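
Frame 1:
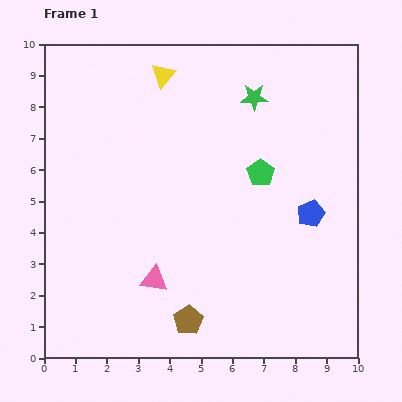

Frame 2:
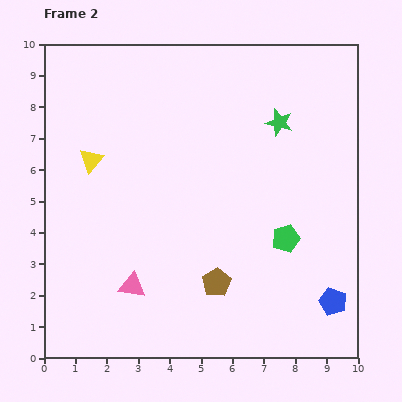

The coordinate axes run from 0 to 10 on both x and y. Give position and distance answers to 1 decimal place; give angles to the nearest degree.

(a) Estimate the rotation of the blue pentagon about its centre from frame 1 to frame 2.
28° counter-clockwise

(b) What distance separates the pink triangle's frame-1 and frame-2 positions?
0.7

The pink triangle moved from (3.5, 2.5) to (2.8, 2.3), a distance of √(0.7² + 0.2²) ≈ 0.7.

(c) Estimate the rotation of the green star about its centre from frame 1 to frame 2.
17° clockwise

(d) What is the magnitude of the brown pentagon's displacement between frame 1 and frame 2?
1.5

The brown pentagon moved from (4.6, 1.2) to (5.5, 2.4), a distance of √(0.9² + 1.2²) ≈ 1.5.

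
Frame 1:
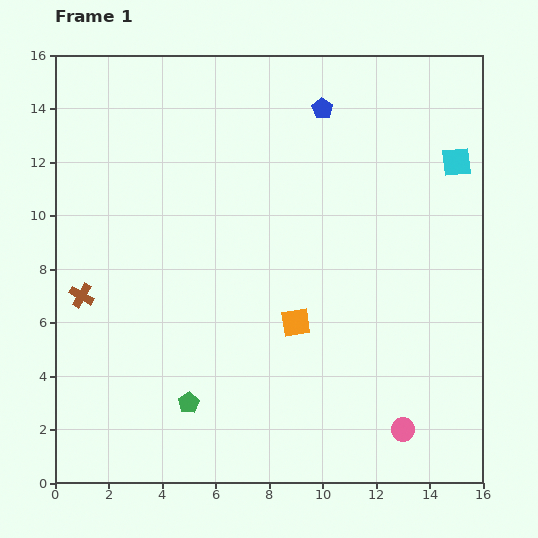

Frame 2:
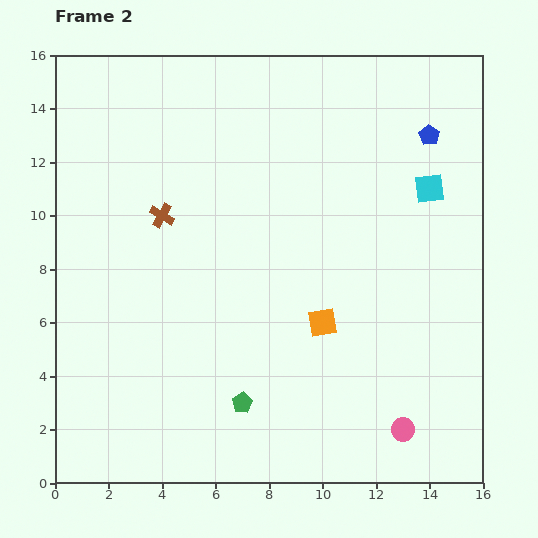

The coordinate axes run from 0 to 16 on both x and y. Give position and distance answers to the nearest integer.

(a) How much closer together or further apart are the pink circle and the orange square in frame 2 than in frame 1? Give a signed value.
-1

Distance in frame 1: 6. Distance in frame 2: 5.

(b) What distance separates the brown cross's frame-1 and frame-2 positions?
4

The brown cross moved from (1, 7) to (4, 10), a distance of √(3² + 3²) ≈ 4.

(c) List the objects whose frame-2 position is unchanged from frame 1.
the pink circle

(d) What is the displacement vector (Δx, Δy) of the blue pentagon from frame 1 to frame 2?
(4, -1)

The blue pentagon was at (10, 14) in frame 1 and (14, 13) in frame 2.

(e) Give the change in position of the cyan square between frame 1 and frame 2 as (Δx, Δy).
(-1, -1)

The cyan square was at (15, 12) in frame 1 and (14, 11) in frame 2.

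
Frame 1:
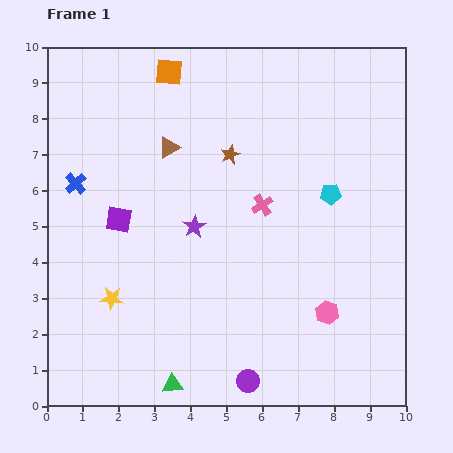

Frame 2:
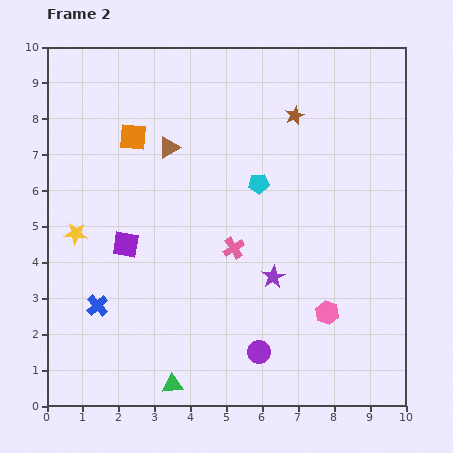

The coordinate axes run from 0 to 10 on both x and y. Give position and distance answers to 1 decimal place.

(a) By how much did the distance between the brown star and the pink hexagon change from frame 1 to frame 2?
+0.4

Distance in frame 1: 5.2. Distance in frame 2: 5.6.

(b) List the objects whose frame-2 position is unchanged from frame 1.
the green triangle, the brown triangle, the pink hexagon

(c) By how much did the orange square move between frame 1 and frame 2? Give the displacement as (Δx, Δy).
(-1.0, -1.8)

The orange square was at (3.4, 9.3) in frame 1 and (2.4, 7.5) in frame 2.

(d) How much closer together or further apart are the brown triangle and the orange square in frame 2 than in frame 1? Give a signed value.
-1.1

Distance in frame 1: 2.1. Distance in frame 2: 1.0.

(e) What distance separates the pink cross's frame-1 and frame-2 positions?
1.4

The pink cross moved from (6.0, 5.6) to (5.2, 4.4), a distance of √(0.8² + 1.2²) ≈ 1.4.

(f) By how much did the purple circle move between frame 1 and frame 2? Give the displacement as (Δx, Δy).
(0.3, 0.8)

The purple circle was at (5.6, 0.7) in frame 1 and (5.9, 1.5) in frame 2.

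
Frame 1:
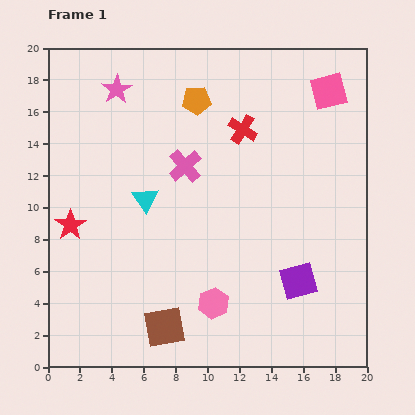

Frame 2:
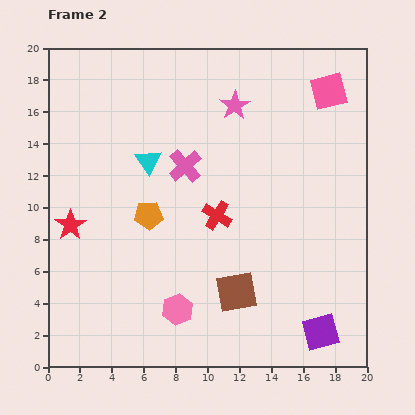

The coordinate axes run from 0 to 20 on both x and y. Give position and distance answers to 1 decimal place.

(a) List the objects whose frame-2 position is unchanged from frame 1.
the pink cross, the red star, the pink square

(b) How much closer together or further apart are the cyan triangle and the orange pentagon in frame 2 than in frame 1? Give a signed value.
-3.6

Distance in frame 1: 7.0. Distance in frame 2: 3.4.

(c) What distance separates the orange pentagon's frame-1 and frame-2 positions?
7.8

The orange pentagon moved from (9.3, 16.7) to (6.3, 9.5), a distance of √(3.0² + 7.2²) ≈ 7.8.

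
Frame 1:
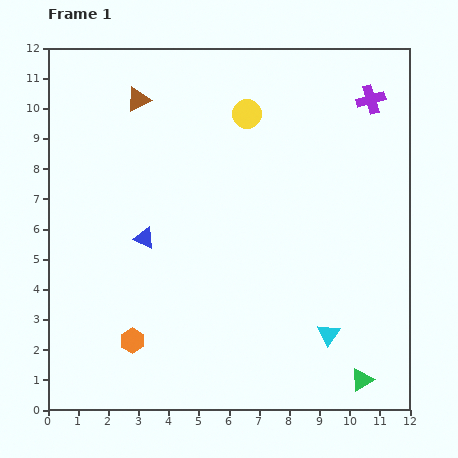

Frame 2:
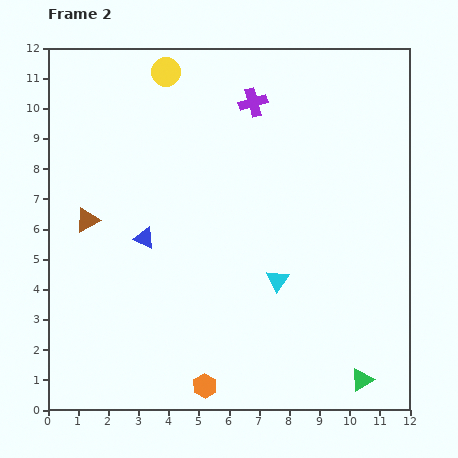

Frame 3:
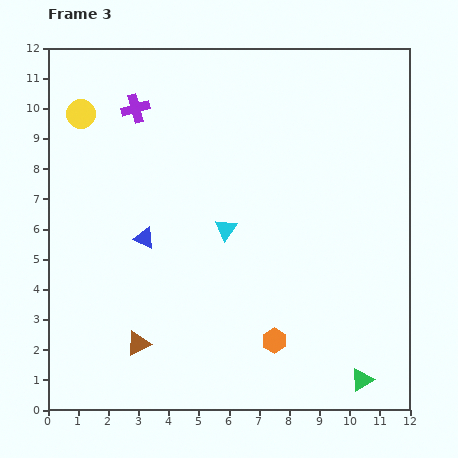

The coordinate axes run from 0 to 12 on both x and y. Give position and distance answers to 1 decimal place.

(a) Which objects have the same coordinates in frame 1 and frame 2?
the blue triangle, the green triangle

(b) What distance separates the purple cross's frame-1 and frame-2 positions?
3.9

The purple cross moved from (10.7, 10.3) to (6.8, 10.2), a distance of √(3.9² + 0.1²) ≈ 3.9.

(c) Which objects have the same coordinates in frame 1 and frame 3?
the blue triangle, the green triangle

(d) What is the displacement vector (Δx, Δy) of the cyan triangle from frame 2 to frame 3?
(-1.7, 1.7)

The cyan triangle was at (7.6, 4.3) in frame 2 and (5.9, 6.0) in frame 3.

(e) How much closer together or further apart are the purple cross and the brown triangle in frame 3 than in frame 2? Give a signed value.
+1.1

Distance in frame 2: 6.7. Distance in frame 3: 7.8.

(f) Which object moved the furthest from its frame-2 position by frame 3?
the brown triangle

(moved 4.4; next 3.9)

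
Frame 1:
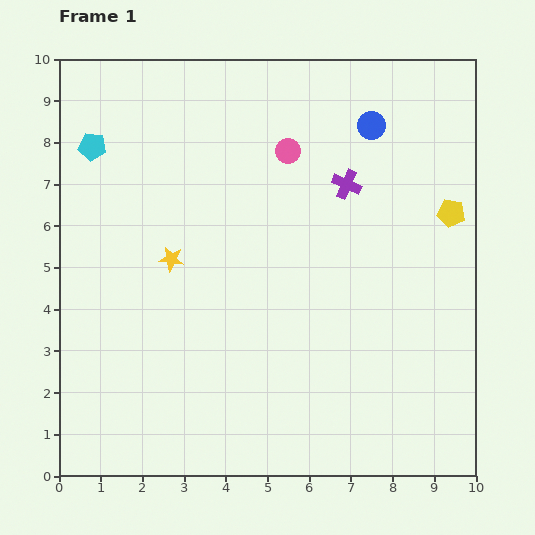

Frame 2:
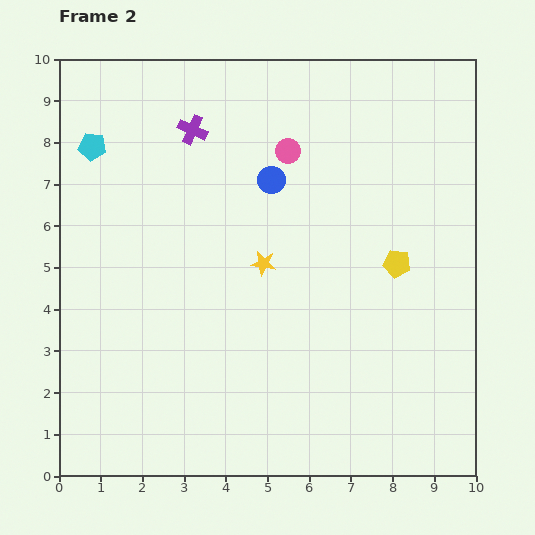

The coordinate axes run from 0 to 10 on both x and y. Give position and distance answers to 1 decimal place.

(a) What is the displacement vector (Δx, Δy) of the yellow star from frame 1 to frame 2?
(2.2, -0.1)

The yellow star was at (2.7, 5.2) in frame 1 and (4.9, 5.1) in frame 2.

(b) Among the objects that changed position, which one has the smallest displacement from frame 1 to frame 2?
the yellow pentagon

(moved 1.8)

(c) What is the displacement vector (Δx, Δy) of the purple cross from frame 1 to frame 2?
(-3.7, 1.3)

The purple cross was at (6.9, 7.0) in frame 1 and (3.2, 8.3) in frame 2.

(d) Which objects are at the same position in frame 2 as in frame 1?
the pink circle, the cyan pentagon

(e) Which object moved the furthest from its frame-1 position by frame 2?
the purple cross

(moved 3.9; next 2.7)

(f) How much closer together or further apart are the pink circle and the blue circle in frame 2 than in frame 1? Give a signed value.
-1.3

Distance in frame 1: 2.1. Distance in frame 2: 0.8.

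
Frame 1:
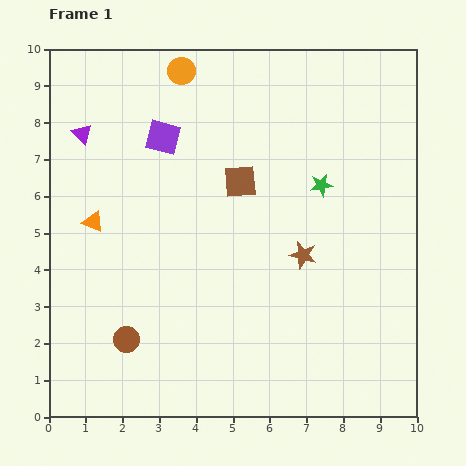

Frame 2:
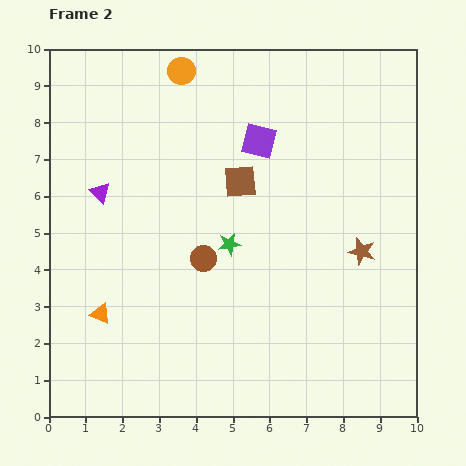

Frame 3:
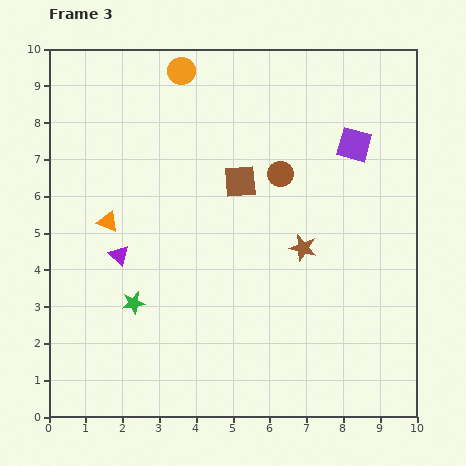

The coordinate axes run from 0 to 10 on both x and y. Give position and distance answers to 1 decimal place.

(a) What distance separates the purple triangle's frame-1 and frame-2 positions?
1.7

The purple triangle moved from (0.9, 7.7) to (1.4, 6.1), a distance of √(0.5² + 1.6²) ≈ 1.7.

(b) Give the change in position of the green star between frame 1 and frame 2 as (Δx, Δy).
(-2.5, -1.6)

The green star was at (7.4, 6.3) in frame 1 and (4.9, 4.7) in frame 2.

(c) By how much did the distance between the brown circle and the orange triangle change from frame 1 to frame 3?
+1.6

Distance in frame 1: 3.3. Distance in frame 3: 4.9.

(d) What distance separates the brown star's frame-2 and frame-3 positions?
1.6

The brown star moved from (8.5, 4.5) to (6.9, 4.6), a distance of √(1.6² + 0.1²) ≈ 1.6.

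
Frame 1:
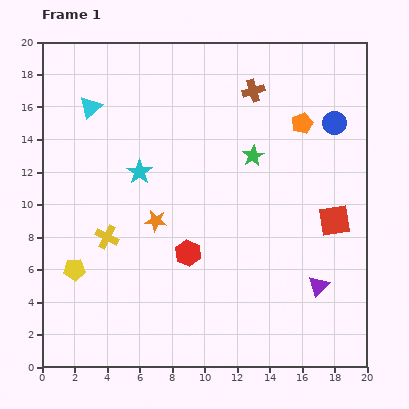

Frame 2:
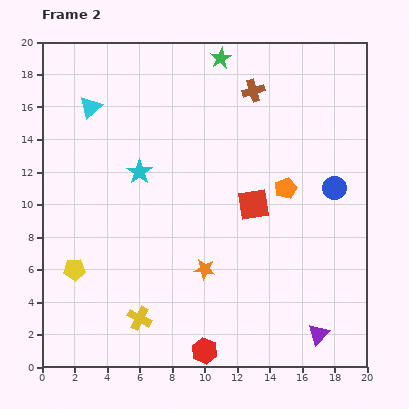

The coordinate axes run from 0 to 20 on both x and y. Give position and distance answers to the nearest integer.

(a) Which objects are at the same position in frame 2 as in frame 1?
the cyan triangle, the brown cross, the cyan star, the yellow pentagon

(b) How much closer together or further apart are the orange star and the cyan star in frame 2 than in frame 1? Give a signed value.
+4

Distance in frame 1: 3. Distance in frame 2: 7.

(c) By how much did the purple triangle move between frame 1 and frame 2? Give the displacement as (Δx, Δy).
(0, -3)

The purple triangle was at (17, 5) in frame 1 and (17, 2) in frame 2.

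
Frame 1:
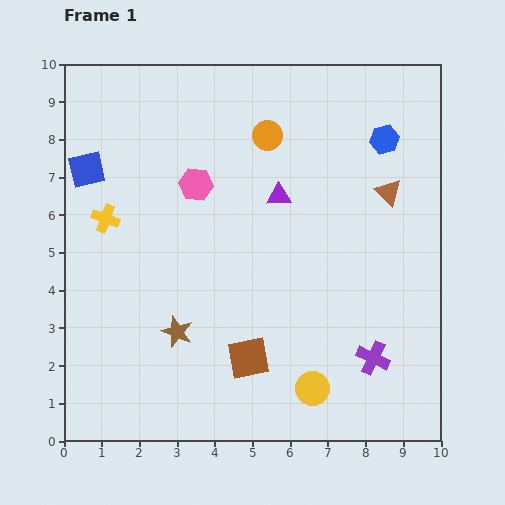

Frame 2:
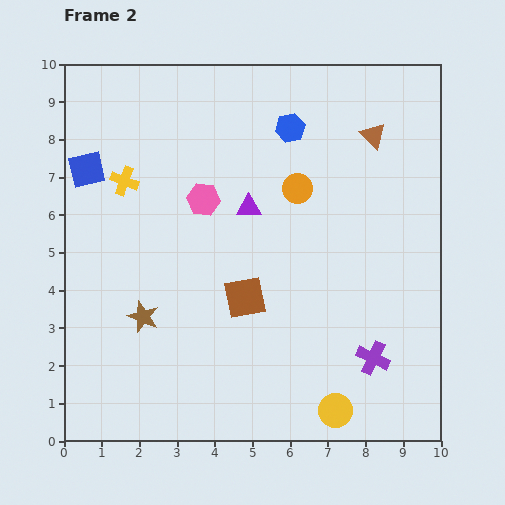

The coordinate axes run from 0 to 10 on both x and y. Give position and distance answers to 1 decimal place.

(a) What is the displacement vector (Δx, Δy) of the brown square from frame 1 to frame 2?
(-0.1, 1.6)

The brown square was at (4.9, 2.2) in frame 1 and (4.8, 3.8) in frame 2.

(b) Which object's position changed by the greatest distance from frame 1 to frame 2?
the blue hexagon

(moved 2.5; next 1.6)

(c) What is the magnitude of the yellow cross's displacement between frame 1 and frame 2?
1.1

The yellow cross moved from (1.1, 5.9) to (1.6, 6.9), a distance of √(0.5² + 1.0²) ≈ 1.1.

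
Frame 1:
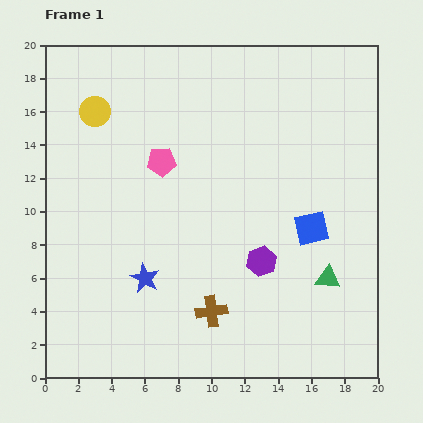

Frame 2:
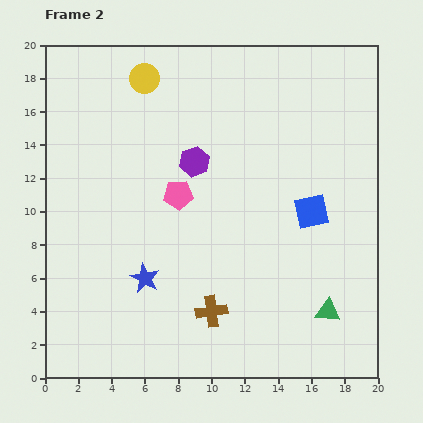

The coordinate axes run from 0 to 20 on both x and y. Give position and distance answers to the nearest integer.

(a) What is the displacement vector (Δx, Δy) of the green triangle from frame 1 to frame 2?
(0, -2)

The green triangle was at (17, 6) in frame 1 and (17, 4) in frame 2.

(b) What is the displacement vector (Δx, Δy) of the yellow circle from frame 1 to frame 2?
(3, 2)

The yellow circle was at (3, 16) in frame 1 and (6, 18) in frame 2.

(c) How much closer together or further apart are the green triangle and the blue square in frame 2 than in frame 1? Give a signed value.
+3

Distance in frame 1: 3. Distance in frame 2: 6.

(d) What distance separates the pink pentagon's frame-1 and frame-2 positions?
2

The pink pentagon moved from (7, 13) to (8, 11), a distance of √(1² + 2²) ≈ 2.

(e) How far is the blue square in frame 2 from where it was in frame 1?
1

The blue square moved from (16, 9) to (16, 10), a distance of √(0² + 1²) ≈ 1.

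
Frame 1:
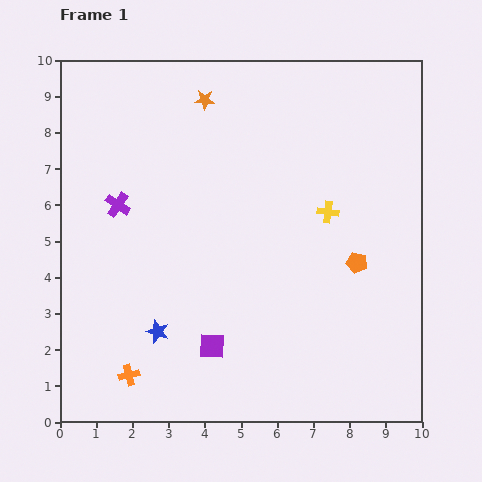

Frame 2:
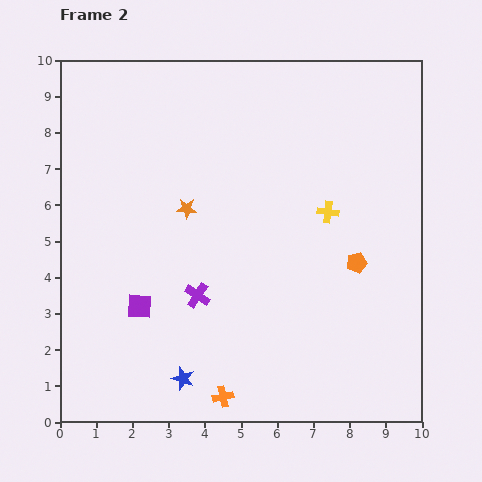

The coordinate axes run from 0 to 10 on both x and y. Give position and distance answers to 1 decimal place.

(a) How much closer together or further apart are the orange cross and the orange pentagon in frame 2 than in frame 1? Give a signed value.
-1.8

Distance in frame 1: 7.0. Distance in frame 2: 5.2.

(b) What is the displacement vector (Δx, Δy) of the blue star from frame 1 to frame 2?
(0.7, -1.3)

The blue star was at (2.7, 2.5) in frame 1 and (3.4, 1.2) in frame 2.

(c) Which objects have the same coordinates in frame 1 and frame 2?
the yellow cross, the orange pentagon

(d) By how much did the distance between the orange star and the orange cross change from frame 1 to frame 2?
-2.6

Distance in frame 1: 7.9. Distance in frame 2: 5.3.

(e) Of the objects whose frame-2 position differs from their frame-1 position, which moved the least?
the blue star

(moved 1.5)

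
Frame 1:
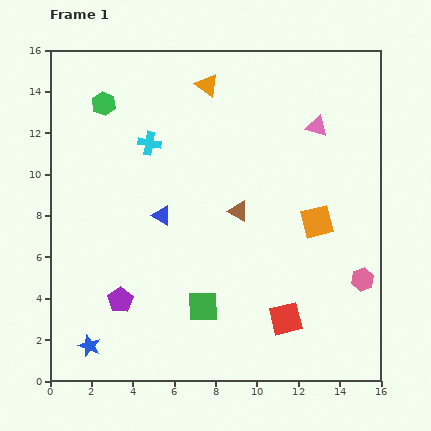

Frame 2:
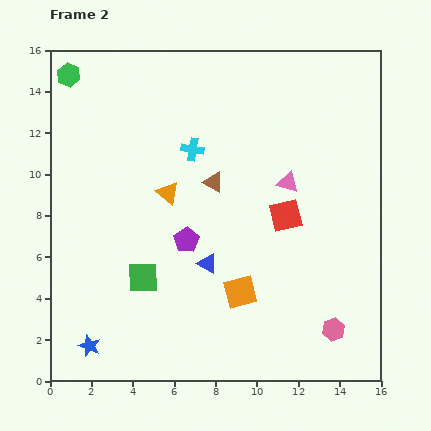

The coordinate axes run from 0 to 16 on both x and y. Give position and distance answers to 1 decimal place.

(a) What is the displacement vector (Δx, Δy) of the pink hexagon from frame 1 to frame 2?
(-1.4, -2.4)

The pink hexagon was at (15.1, 4.9) in frame 1 and (13.7, 2.5) in frame 2.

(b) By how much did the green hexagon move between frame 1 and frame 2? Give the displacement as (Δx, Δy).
(-1.7, 1.4)

The green hexagon was at (2.6, 13.4) in frame 1 and (0.9, 14.8) in frame 2.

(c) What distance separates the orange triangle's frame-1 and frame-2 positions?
5.5

The orange triangle moved from (7.6, 14.3) to (5.7, 9.1), a distance of √(1.9² + 5.2²) ≈ 5.5.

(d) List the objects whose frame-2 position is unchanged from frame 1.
the blue star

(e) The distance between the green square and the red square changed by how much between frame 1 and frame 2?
+3.5

Distance in frame 1: 4.0. Distance in frame 2: 7.5.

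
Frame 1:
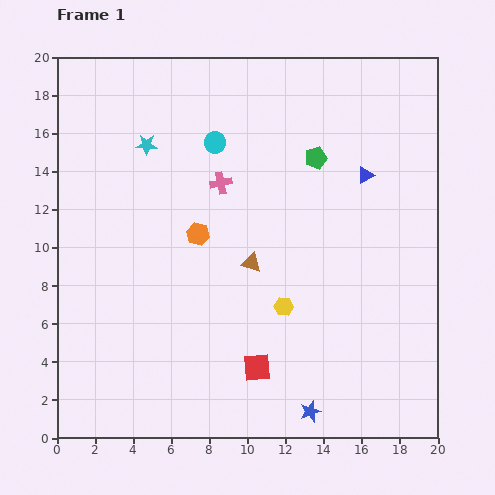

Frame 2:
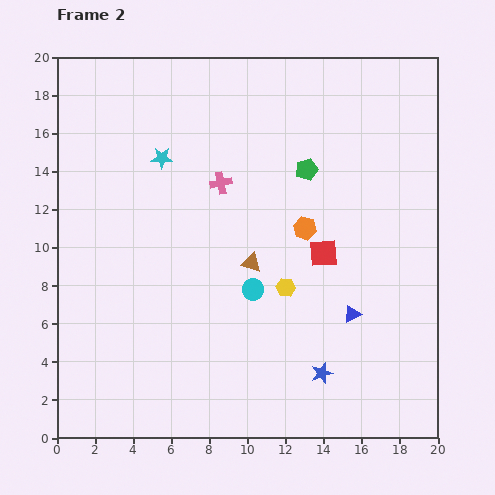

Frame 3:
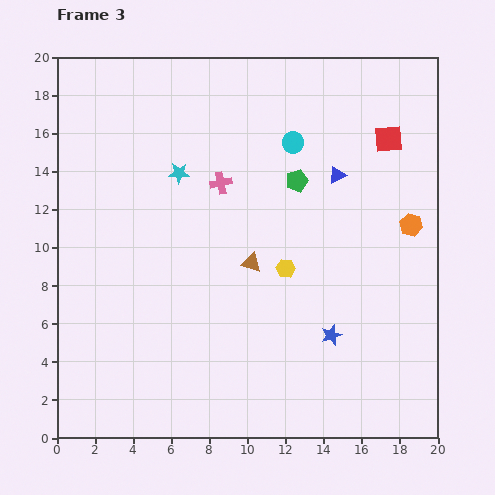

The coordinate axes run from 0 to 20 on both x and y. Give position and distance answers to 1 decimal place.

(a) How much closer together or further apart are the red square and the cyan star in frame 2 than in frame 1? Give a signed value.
-3.2

Distance in frame 1: 13.1. Distance in frame 2: 9.9.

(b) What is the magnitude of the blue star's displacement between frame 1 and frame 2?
2.1

The blue star moved from (13.3, 1.4) to (13.9, 3.4), a distance of √(0.6² + 2.0²) ≈ 2.1.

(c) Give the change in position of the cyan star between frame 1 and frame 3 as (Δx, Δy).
(1.7, -1.5)

The cyan star was at (4.7, 15.4) in frame 1 and (6.4, 13.9) in frame 3.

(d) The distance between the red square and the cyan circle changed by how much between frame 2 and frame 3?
+0.8

Distance in frame 2: 4.2. Distance in frame 3: 5.0.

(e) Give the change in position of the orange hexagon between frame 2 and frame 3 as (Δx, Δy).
(5.6, 0.2)

The orange hexagon was at (13.0, 11.0) in frame 2 and (18.6, 11.2) in frame 3.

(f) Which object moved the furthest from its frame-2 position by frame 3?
the cyan circle

(moved 8.0; next 7.3)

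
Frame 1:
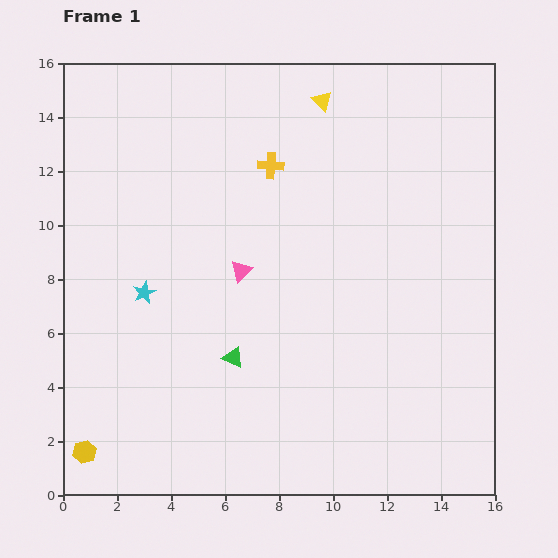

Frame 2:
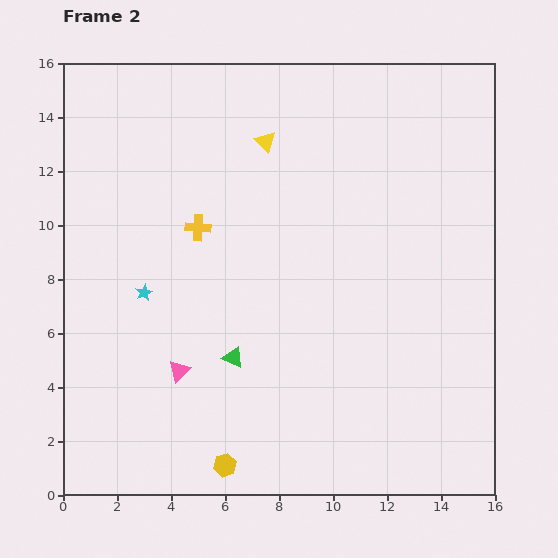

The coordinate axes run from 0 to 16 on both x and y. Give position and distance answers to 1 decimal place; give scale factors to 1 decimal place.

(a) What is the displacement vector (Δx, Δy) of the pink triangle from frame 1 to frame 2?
(-2.3, -3.7)

The pink triangle was at (6.6, 8.3) in frame 1 and (4.3, 4.6) in frame 2.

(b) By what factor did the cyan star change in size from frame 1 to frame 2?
0.7×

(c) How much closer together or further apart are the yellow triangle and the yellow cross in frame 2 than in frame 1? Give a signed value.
+1.0

Distance in frame 1: 3.1. Distance in frame 2: 4.1.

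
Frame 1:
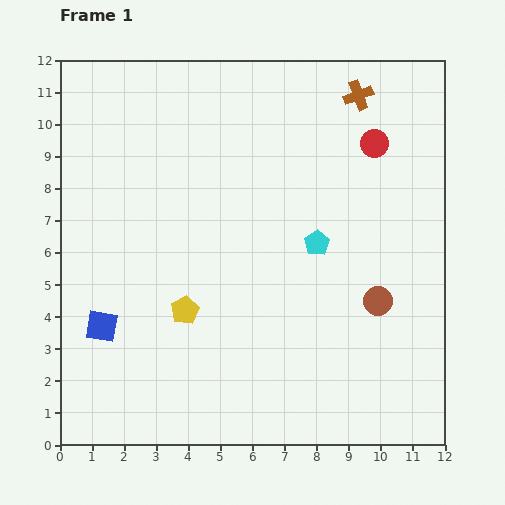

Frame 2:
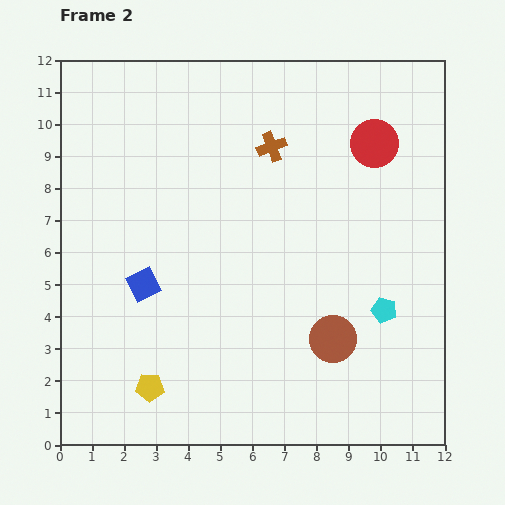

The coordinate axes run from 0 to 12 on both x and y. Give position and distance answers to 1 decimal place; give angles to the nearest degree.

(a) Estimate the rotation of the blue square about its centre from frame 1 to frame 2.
36° counter-clockwise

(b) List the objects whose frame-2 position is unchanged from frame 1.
the red circle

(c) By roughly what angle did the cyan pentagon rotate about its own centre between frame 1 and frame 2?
23° counter-clockwise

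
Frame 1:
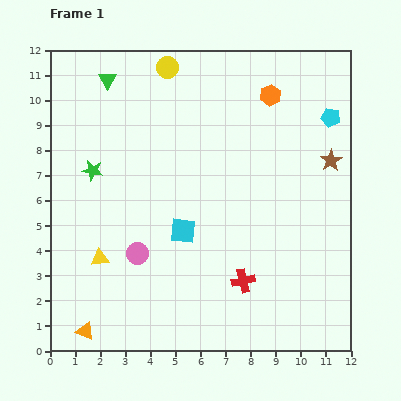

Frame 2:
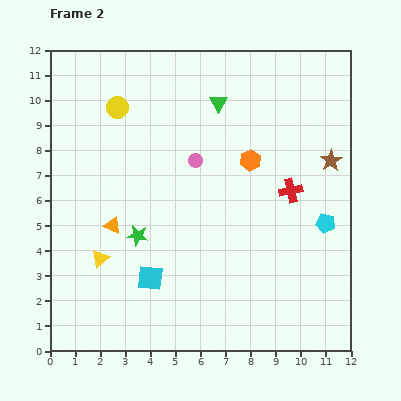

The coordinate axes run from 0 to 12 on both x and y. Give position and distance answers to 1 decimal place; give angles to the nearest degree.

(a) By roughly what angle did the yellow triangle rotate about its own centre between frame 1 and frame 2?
33° counter-clockwise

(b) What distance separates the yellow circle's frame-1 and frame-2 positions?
2.6

The yellow circle moved from (4.7, 11.3) to (2.7, 9.7), a distance of √(2.0² + 1.6²) ≈ 2.6.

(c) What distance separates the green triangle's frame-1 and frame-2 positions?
4.5

The green triangle moved from (2.3, 10.8) to (6.7, 9.9), a distance of √(4.4² + 0.9²) ≈ 4.5.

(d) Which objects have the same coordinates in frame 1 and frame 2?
the yellow triangle, the brown star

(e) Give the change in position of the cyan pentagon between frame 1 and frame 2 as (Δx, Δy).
(-0.2, -4.2)

The cyan pentagon was at (11.2, 9.3) in frame 1 and (11.0, 5.1) in frame 2.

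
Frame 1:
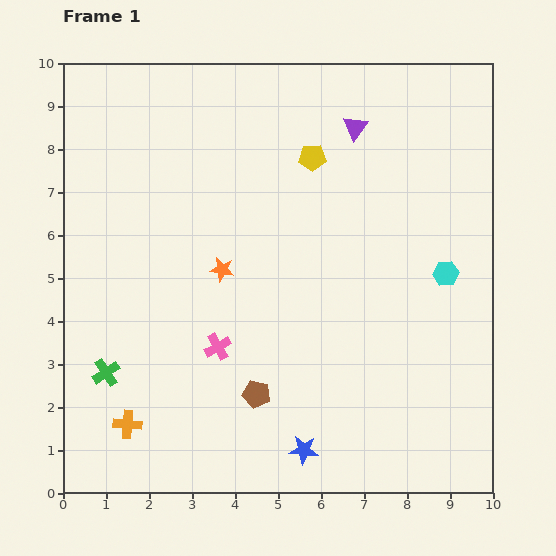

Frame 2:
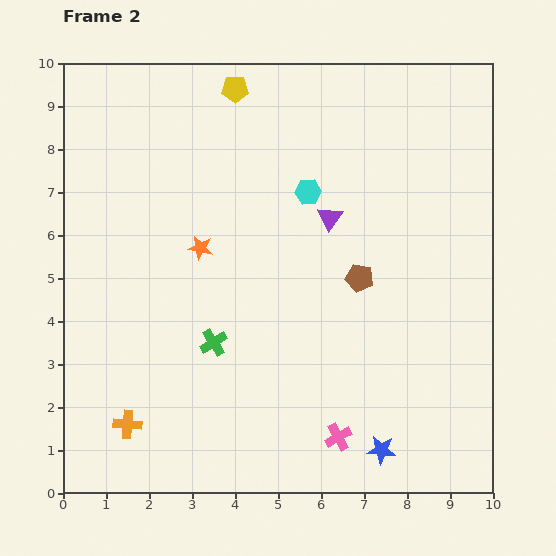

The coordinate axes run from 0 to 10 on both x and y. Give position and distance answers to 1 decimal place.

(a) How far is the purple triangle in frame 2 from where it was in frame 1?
2.2

The purple triangle moved from (6.8, 8.5) to (6.2, 6.4), a distance of √(0.6² + 2.1²) ≈ 2.2.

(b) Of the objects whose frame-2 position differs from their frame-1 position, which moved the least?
the orange star

(moved 0.7)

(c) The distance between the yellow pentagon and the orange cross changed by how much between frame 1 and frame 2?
+0.7

Distance in frame 1: 7.5. Distance in frame 2: 8.2.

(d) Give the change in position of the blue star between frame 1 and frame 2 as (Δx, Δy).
(1.8, 0.0)

The blue star was at (5.6, 1.0) in frame 1 and (7.4, 1.0) in frame 2.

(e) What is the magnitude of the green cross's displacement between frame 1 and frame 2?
2.6

The green cross moved from (1.0, 2.8) to (3.5, 3.5), a distance of √(2.5² + 0.7²) ≈ 2.6.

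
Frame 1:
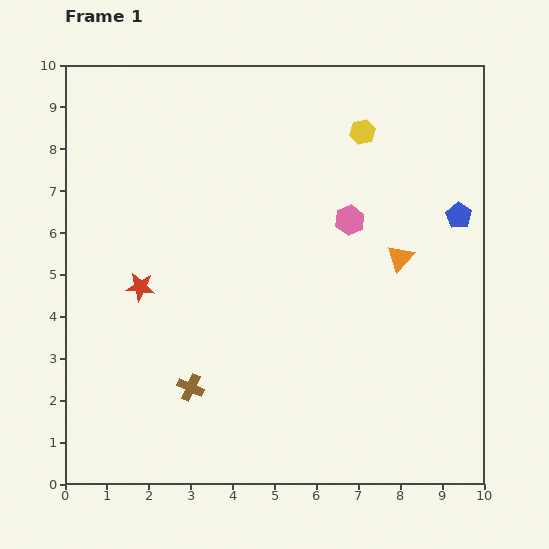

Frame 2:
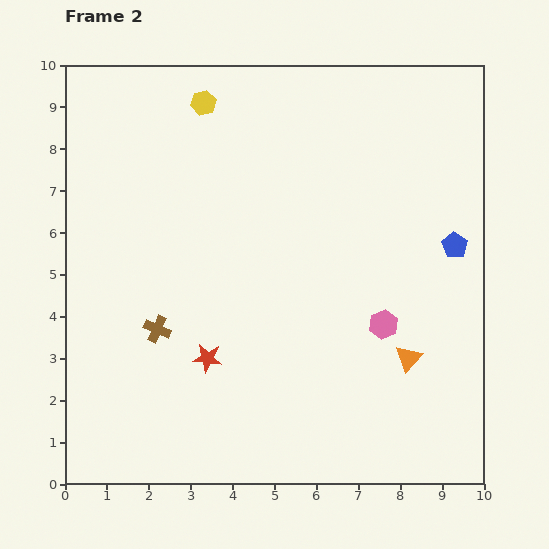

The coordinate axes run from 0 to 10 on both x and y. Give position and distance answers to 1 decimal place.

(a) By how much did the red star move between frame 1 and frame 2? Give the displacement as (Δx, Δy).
(1.6, -1.7)

The red star was at (1.8, 4.7) in frame 1 and (3.4, 3.0) in frame 2.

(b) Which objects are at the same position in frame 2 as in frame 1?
none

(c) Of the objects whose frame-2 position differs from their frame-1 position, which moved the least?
the blue pentagon

(moved 0.7)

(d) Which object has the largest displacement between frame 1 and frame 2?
the yellow hexagon

(moved 3.9; next 2.6)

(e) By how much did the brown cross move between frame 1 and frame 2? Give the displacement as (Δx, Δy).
(-0.8, 1.4)

The brown cross was at (3.0, 2.3) in frame 1 and (2.2, 3.7) in frame 2.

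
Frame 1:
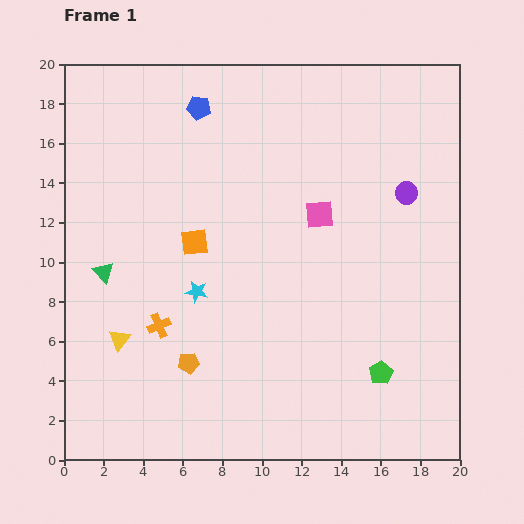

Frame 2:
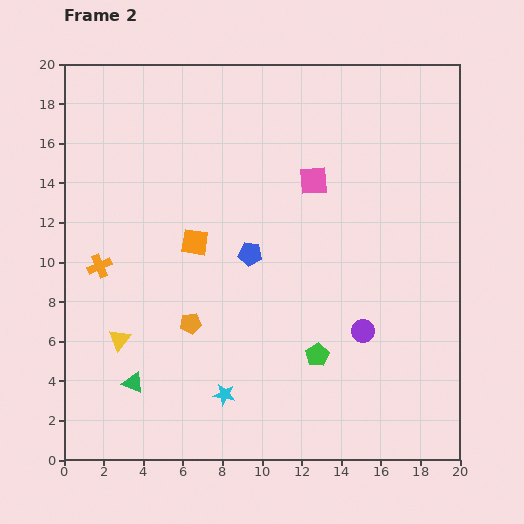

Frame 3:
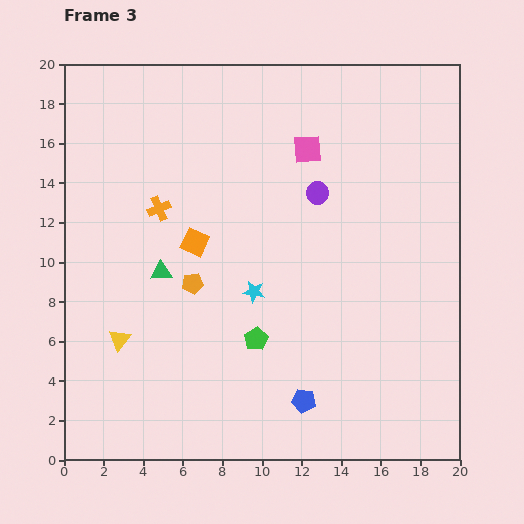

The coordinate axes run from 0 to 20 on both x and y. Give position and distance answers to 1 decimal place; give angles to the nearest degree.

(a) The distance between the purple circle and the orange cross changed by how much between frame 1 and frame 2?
-0.5

Distance in frame 1: 14.2. Distance in frame 2: 13.7.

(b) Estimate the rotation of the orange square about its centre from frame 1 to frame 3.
32° clockwise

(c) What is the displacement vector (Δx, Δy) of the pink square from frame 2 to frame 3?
(-0.3, 1.6)

The pink square was at (12.6, 14.1) in frame 2 and (12.3, 15.7) in frame 3.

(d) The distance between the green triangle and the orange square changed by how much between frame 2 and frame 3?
-5.4

Distance in frame 2: 7.7. Distance in frame 3: 2.3.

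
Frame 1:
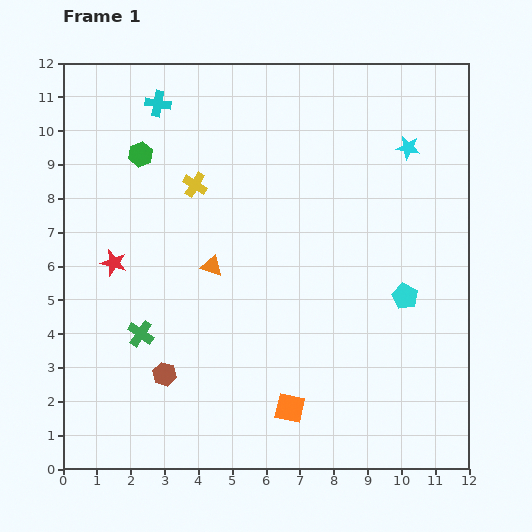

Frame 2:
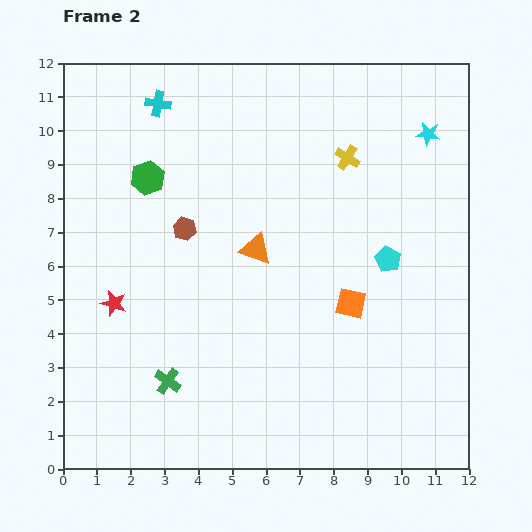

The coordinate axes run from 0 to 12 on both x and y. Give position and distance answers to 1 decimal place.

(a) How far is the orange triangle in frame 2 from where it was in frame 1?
1.4

The orange triangle moved from (4.4, 6.0) to (5.7, 6.5), a distance of √(1.3² + 0.5²) ≈ 1.4.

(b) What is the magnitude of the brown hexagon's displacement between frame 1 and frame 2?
4.3

The brown hexagon moved from (3.0, 2.8) to (3.6, 7.1), a distance of √(0.6² + 4.3²) ≈ 4.3.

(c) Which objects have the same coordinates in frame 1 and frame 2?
the cyan cross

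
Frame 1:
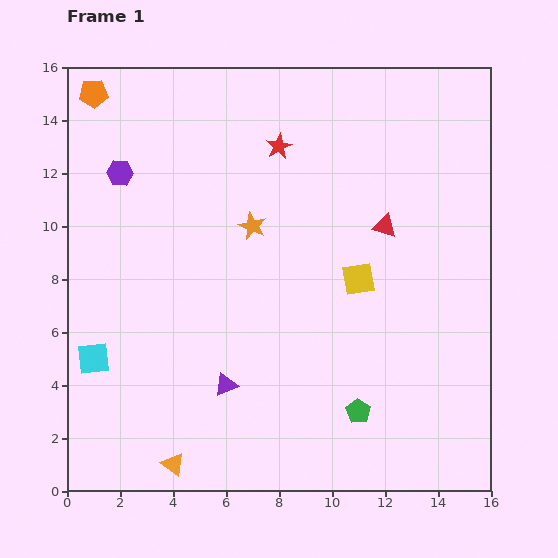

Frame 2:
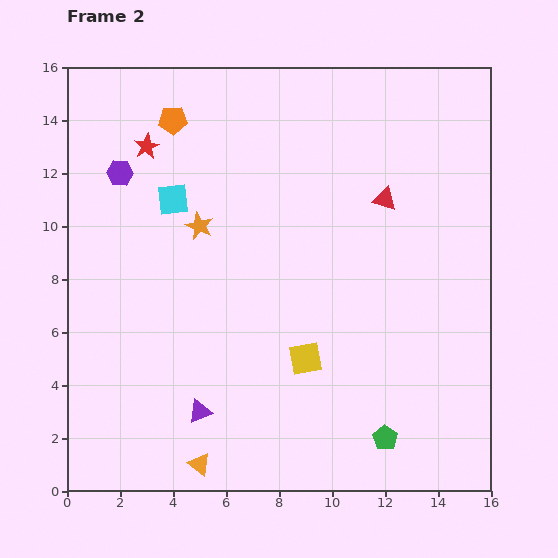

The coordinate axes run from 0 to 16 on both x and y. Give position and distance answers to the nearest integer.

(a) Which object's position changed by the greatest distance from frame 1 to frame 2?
the cyan square

(moved 7; next 5)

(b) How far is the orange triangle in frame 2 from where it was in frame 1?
1

The orange triangle moved from (4, 1) to (5, 1), a distance of √(1² + 0²) ≈ 1.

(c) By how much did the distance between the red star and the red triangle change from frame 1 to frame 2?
+4

Distance in frame 1: 5. Distance in frame 2: 9.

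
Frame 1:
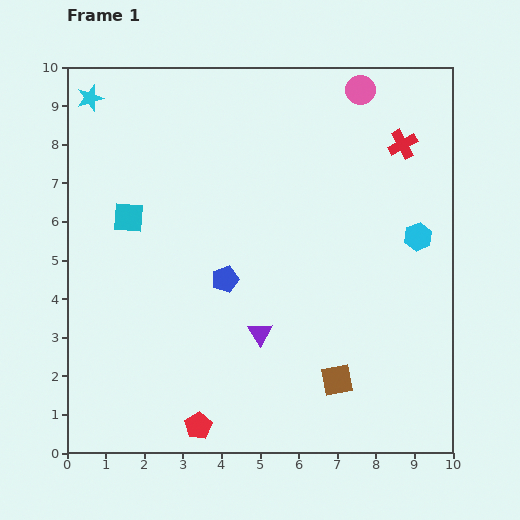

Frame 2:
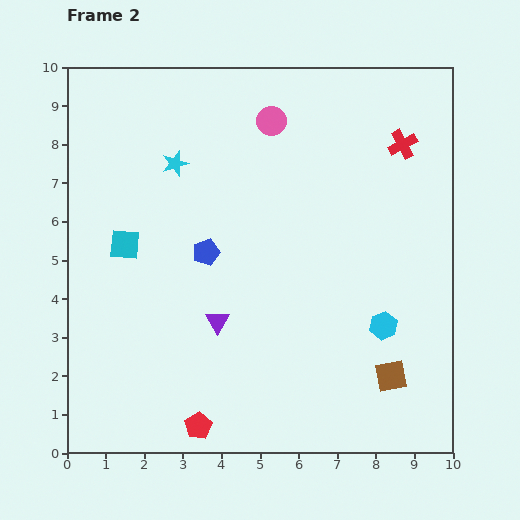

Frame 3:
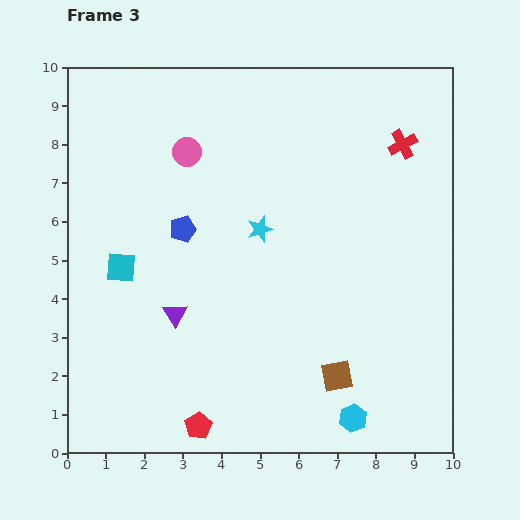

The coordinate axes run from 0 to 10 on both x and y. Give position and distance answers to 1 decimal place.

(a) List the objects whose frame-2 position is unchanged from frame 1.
the red pentagon, the red cross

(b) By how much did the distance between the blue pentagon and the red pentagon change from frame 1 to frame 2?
+0.6

Distance in frame 1: 3.9. Distance in frame 2: 4.5.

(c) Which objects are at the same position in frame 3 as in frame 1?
the red pentagon, the red cross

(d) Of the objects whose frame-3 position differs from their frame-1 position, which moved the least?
the brown square

(moved 0.1)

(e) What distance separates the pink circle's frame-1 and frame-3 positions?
4.8

The pink circle moved from (7.6, 9.4) to (3.1, 7.8), a distance of √(4.5² + 1.6²) ≈ 4.8.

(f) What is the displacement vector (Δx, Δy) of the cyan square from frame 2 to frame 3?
(-0.1, -0.6)

The cyan square was at (1.5, 5.4) in frame 2 and (1.4, 4.8) in frame 3.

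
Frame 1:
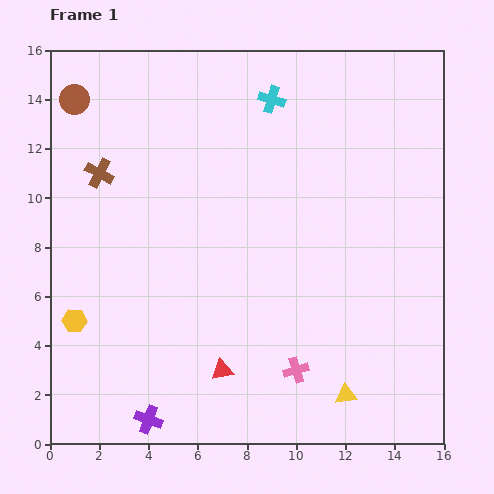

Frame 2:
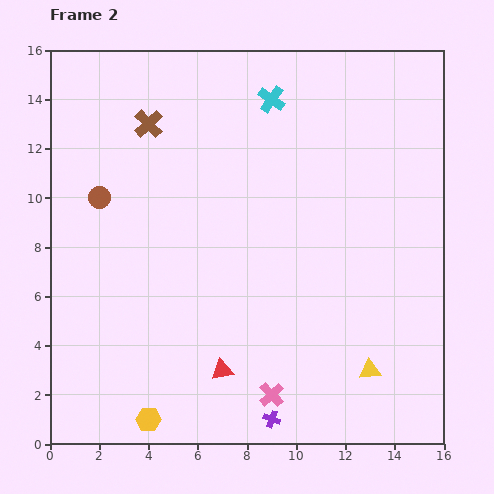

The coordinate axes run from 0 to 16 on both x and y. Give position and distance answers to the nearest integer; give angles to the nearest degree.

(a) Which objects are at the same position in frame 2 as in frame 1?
the red triangle, the cyan cross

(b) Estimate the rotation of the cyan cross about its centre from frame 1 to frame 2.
18° clockwise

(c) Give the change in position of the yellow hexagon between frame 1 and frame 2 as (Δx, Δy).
(3, -4)

The yellow hexagon was at (1, 5) in frame 1 and (4, 1) in frame 2.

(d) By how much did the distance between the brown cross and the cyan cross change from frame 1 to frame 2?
-3

Distance in frame 1: 8. Distance in frame 2: 5.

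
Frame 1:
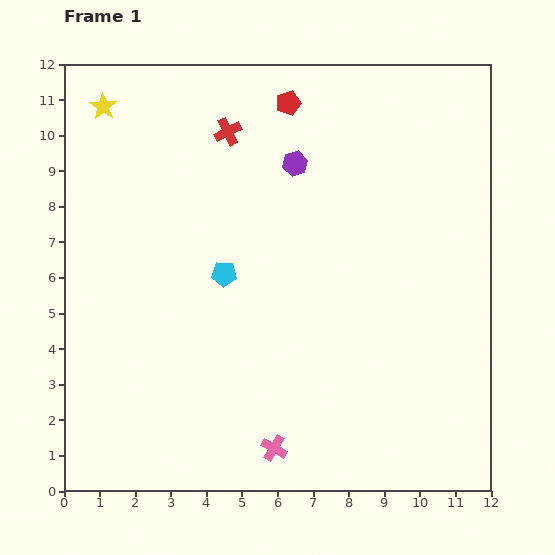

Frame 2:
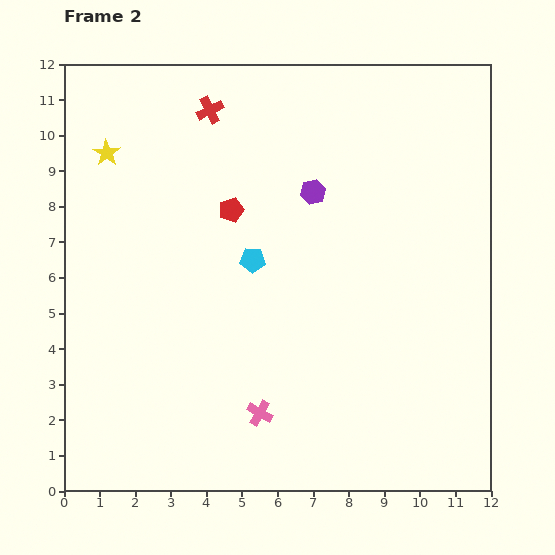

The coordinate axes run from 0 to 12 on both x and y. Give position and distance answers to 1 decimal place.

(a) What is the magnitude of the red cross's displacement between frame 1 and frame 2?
0.8

The red cross moved from (4.6, 10.1) to (4.1, 10.7), a distance of √(0.5² + 0.6²) ≈ 0.8.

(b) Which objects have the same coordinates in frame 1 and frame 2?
none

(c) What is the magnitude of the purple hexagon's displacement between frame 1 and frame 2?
0.9

The purple hexagon moved from (6.5, 9.2) to (7.0, 8.4), a distance of √(0.5² + 0.8²) ≈ 0.9.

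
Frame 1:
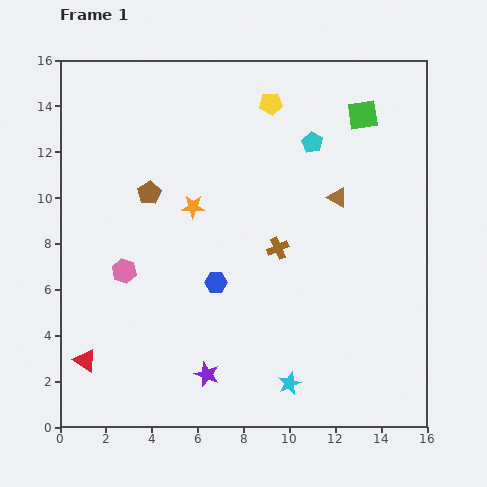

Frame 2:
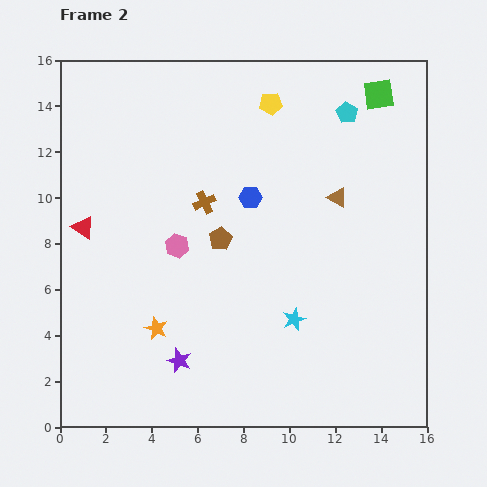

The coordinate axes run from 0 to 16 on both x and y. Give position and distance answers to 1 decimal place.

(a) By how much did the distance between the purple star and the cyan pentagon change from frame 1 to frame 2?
+1.9

Distance in frame 1: 11.1. Distance in frame 2: 13.0.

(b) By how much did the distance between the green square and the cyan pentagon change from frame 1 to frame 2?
-0.9

Distance in frame 1: 2.5. Distance in frame 2: 1.6.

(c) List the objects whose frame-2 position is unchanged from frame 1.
the yellow pentagon, the brown triangle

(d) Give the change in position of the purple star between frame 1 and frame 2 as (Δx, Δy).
(-1.2, 0.6)

The purple star was at (6.4, 2.3) in frame 1 and (5.2, 2.9) in frame 2.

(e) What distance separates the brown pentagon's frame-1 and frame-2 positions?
3.7

The brown pentagon moved from (3.9, 10.2) to (7.0, 8.2), a distance of √(3.1² + 2.0²) ≈ 3.7.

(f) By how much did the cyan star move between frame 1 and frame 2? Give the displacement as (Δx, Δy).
(0.2, 2.8)

The cyan star was at (10.0, 1.9) in frame 1 and (10.2, 4.7) in frame 2.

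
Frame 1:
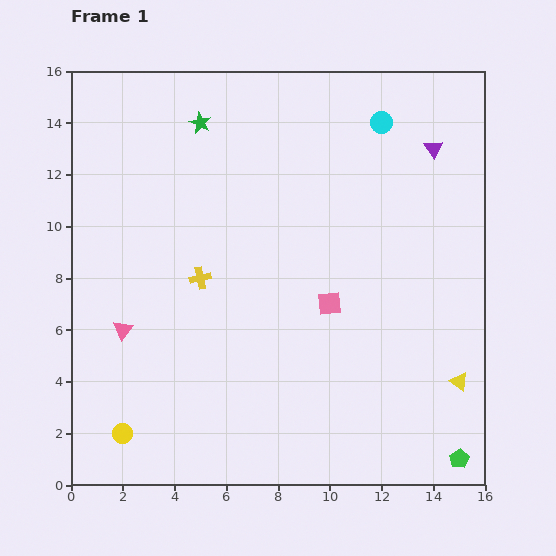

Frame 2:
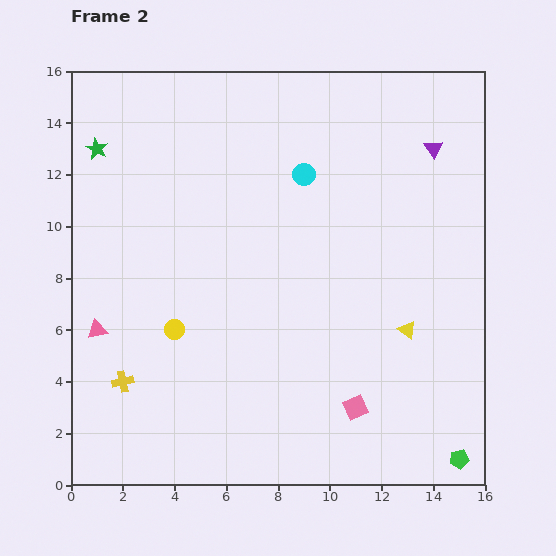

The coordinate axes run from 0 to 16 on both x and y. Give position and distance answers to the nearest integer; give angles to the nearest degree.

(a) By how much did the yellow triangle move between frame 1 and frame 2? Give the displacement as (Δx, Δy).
(-2, 2)

The yellow triangle was at (15, 4) in frame 1 and (13, 6) in frame 2.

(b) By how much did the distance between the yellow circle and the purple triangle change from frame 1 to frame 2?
-4

Distance in frame 1: 16. Distance in frame 2: 12.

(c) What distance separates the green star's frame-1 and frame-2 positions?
4

The green star moved from (5, 14) to (1, 13), a distance of √(4² + 1²) ≈ 4.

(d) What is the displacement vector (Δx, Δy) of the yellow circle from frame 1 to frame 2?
(2, 4)

The yellow circle was at (2, 2) in frame 1 and (4, 6) in frame 2.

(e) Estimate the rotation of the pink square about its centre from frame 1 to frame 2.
19° counter-clockwise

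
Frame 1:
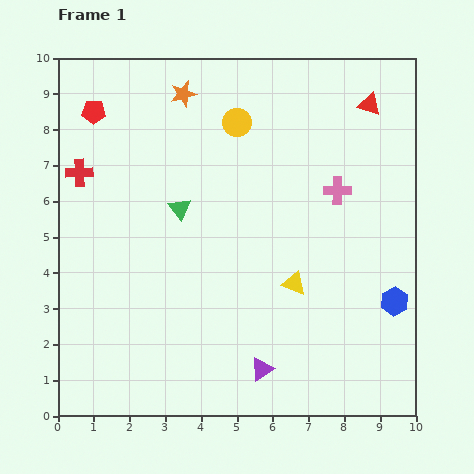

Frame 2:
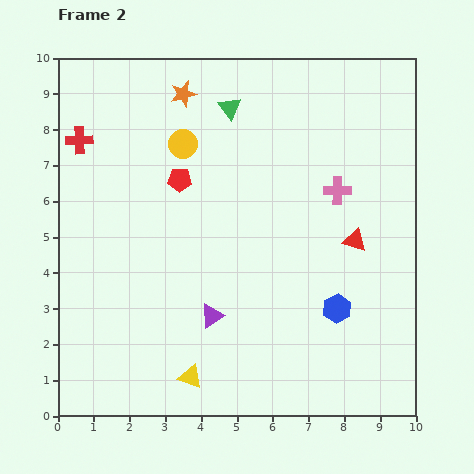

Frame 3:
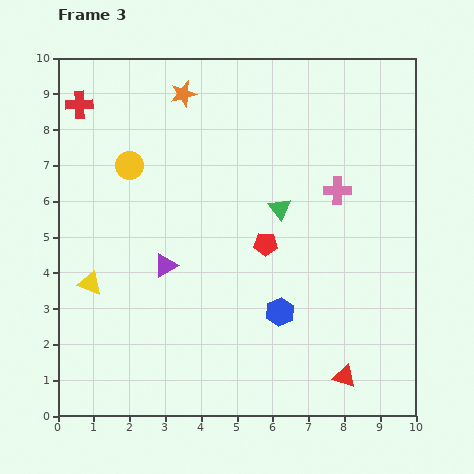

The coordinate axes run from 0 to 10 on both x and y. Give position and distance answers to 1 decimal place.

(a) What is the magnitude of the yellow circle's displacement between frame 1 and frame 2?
1.6

The yellow circle moved from (5.0, 8.2) to (3.5, 7.6), a distance of √(1.5² + 0.6²) ≈ 1.6.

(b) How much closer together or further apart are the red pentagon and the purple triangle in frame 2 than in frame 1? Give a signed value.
-4.7

Distance in frame 1: 8.6. Distance in frame 2: 3.9.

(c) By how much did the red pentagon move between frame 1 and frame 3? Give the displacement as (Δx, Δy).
(4.8, -3.7)

The red pentagon was at (1.0, 8.5) in frame 1 and (5.8, 4.8) in frame 3.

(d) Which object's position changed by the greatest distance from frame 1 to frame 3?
the red triangle

(moved 7.6; next 6.1)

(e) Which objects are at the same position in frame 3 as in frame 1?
the orange star, the pink cross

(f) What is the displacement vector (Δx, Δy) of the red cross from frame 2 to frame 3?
(0.0, 1.0)

The red cross was at (0.6, 7.7) in frame 2 and (0.6, 8.7) in frame 3.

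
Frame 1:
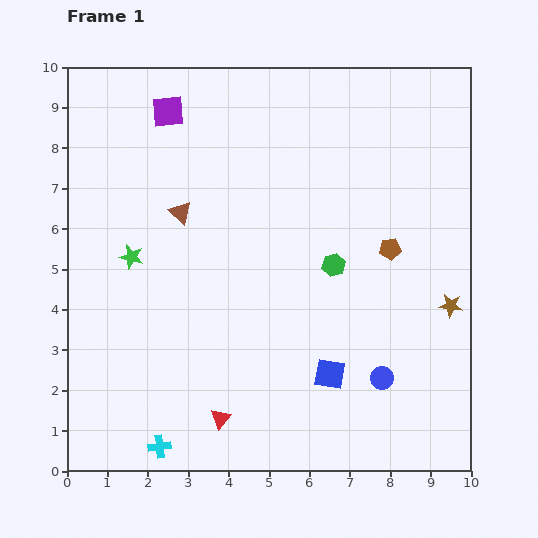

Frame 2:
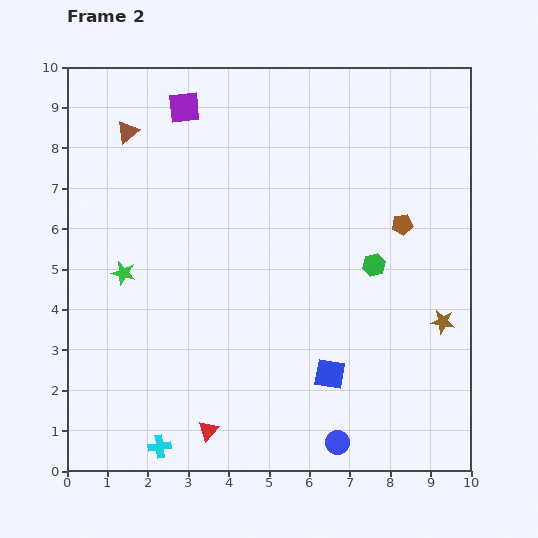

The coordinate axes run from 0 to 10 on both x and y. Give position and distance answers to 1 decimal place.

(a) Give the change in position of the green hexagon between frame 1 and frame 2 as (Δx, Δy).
(1.0, 0.0)

The green hexagon was at (6.6, 5.1) in frame 1 and (7.6, 5.1) in frame 2.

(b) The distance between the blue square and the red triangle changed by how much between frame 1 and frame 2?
+0.4

Distance in frame 1: 2.9. Distance in frame 2: 3.3.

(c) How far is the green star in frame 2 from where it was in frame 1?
0.4

The green star moved from (1.6, 5.3) to (1.4, 4.9), a distance of √(0.2² + 0.4²) ≈ 0.4.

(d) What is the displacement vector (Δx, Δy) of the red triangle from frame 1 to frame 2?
(-0.3, -0.3)

The red triangle was at (3.8, 1.3) in frame 1 and (3.5, 1.0) in frame 2.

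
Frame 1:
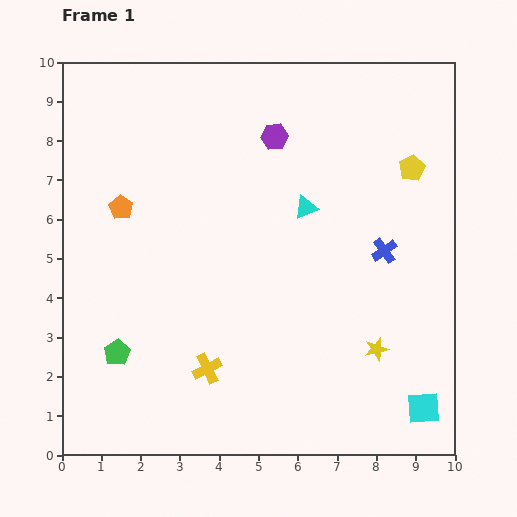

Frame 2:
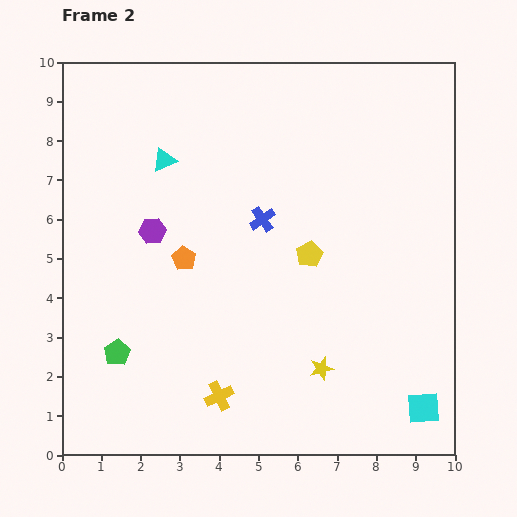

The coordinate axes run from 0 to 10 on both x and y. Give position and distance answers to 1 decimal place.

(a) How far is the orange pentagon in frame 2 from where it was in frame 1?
2.1

The orange pentagon moved from (1.5, 6.3) to (3.1, 5.0), a distance of √(1.6² + 1.3²) ≈ 2.1.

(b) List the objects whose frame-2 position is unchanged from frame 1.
the green pentagon, the cyan square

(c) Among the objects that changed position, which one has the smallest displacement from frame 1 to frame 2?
the yellow cross

(moved 0.8)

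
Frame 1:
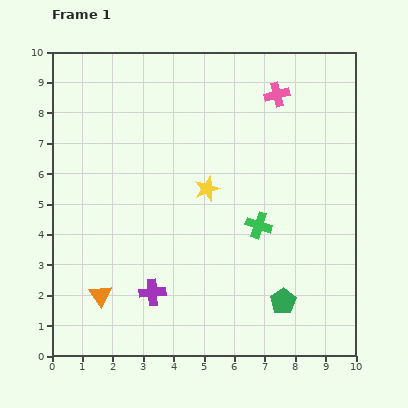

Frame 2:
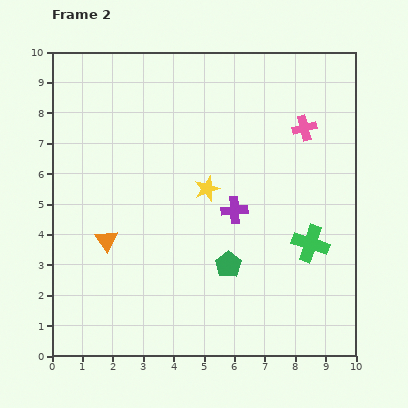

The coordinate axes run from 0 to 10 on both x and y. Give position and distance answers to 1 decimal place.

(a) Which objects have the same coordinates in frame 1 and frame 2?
the yellow star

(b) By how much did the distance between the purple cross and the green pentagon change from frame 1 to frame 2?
-2.5

Distance in frame 1: 4.3. Distance in frame 2: 1.8.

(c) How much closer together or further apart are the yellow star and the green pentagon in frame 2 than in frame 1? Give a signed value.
-1.9

Distance in frame 1: 4.5. Distance in frame 2: 2.6.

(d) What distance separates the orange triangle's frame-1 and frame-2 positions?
1.8

The orange triangle moved from (1.6, 2.0) to (1.8, 3.8), a distance of √(0.2² + 1.8²) ≈ 1.8.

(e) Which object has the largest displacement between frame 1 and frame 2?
the purple cross

(moved 3.8; next 2.2)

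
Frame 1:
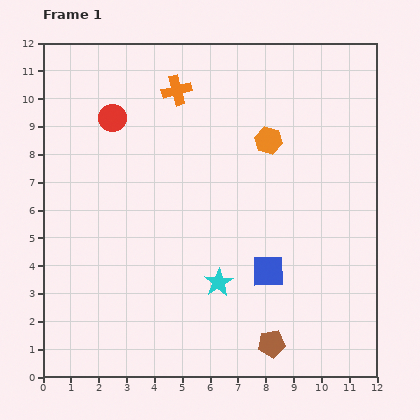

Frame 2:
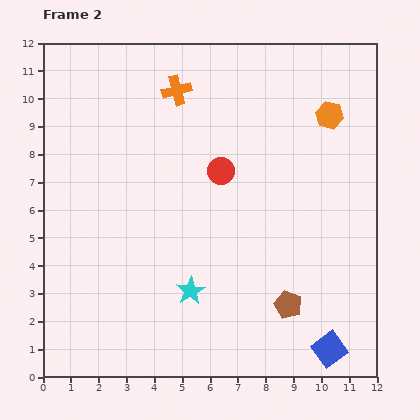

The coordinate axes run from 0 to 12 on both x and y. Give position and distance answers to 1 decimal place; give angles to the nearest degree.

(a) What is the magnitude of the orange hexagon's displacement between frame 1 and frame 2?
2.4

The orange hexagon moved from (8.1, 8.5) to (10.3, 9.4), a distance of √(2.2² + 0.9²) ≈ 2.4.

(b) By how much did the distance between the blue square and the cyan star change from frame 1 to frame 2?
+3.6

Distance in frame 1: 1.8. Distance in frame 2: 5.4.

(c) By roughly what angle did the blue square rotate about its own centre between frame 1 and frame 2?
34° counter-clockwise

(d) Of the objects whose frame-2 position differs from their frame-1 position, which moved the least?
the cyan star

(moved 1.0)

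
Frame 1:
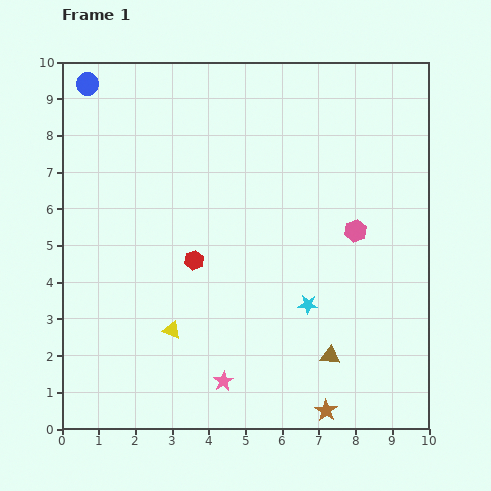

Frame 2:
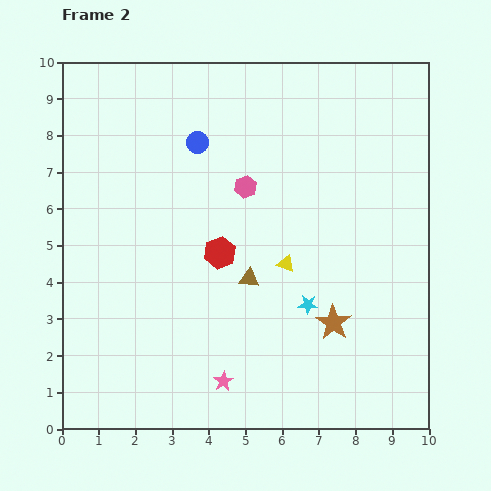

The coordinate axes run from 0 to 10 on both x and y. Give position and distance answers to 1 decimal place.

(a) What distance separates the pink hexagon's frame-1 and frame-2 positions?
3.2

The pink hexagon moved from (8.0, 5.4) to (5.0, 6.6), a distance of √(3.0² + 1.2²) ≈ 3.2.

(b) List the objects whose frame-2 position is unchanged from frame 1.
the cyan star, the pink star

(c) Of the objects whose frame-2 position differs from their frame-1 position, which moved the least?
the red hexagon

(moved 0.7)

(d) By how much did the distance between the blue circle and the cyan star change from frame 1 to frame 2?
-3.2

Distance in frame 1: 8.5. Distance in frame 2: 5.3.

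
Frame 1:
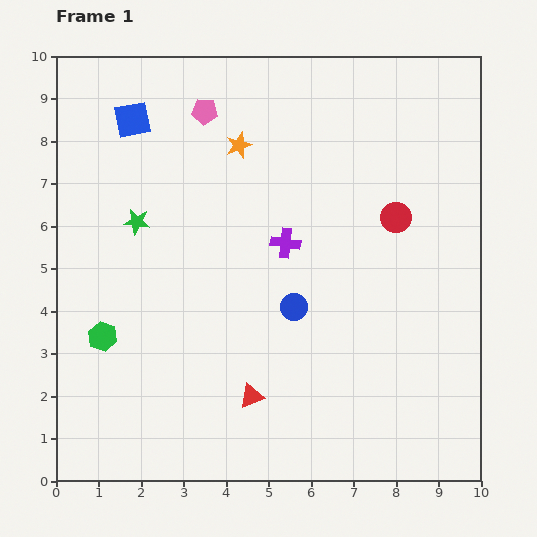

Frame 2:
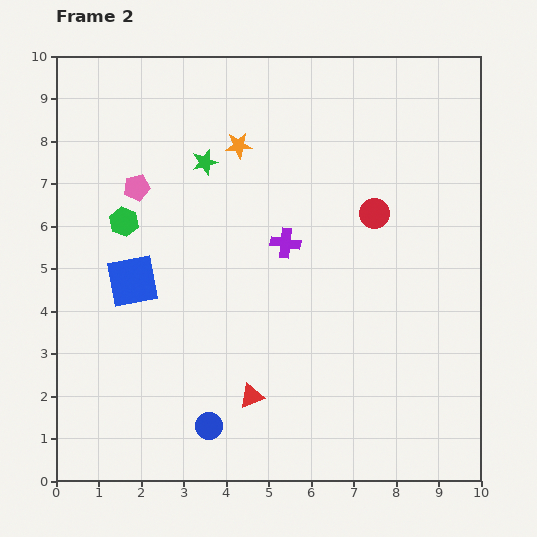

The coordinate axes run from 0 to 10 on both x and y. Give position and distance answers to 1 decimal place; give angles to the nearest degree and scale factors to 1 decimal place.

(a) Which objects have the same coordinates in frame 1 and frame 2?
the red triangle, the orange star, the purple cross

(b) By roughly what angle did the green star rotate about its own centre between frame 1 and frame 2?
24° counter-clockwise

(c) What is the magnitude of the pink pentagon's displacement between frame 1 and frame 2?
2.4

The pink pentagon moved from (3.5, 8.7) to (1.9, 6.9), a distance of √(1.6² + 1.8²) ≈ 2.4.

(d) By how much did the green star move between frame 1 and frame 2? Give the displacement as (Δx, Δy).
(1.6, 1.4)

The green star was at (1.9, 6.1) in frame 1 and (3.5, 7.5) in frame 2.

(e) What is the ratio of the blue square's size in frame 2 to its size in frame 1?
1.4×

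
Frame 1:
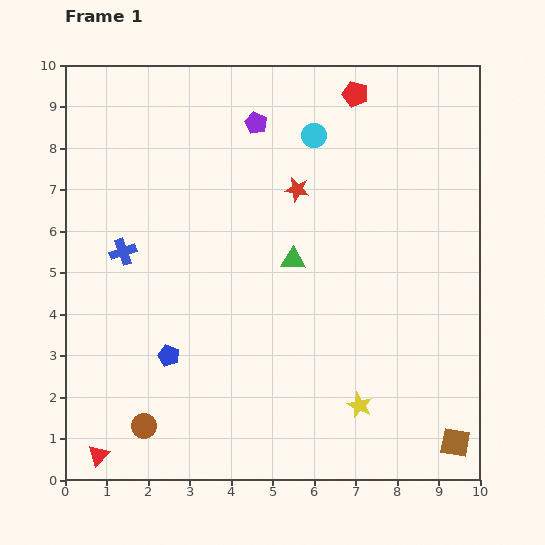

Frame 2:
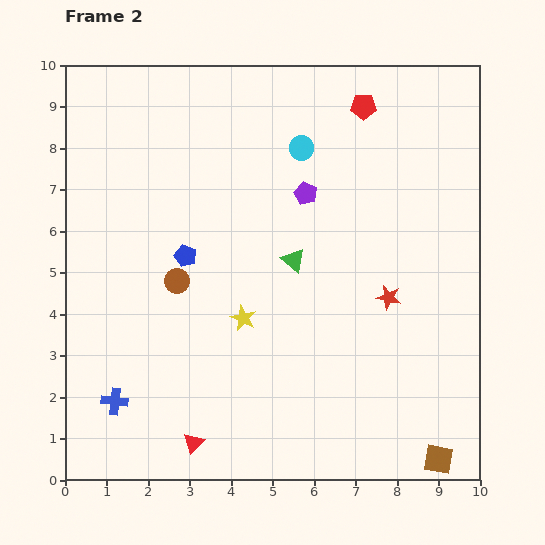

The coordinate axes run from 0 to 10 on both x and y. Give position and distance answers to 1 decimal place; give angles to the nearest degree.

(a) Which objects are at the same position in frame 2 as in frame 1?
the green triangle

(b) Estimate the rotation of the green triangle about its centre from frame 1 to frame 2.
38° clockwise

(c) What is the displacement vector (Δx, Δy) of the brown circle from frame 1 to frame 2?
(0.8, 3.5)

The brown circle was at (1.9, 1.3) in frame 1 and (2.7, 4.8) in frame 2.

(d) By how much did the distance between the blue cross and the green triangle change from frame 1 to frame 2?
+1.4

Distance in frame 1: 4.1. Distance in frame 2: 5.5.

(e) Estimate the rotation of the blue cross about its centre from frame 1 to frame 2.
24° clockwise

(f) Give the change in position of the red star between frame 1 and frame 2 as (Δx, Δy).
(2.2, -2.6)

The red star was at (5.6, 7.0) in frame 1 and (7.8, 4.4) in frame 2.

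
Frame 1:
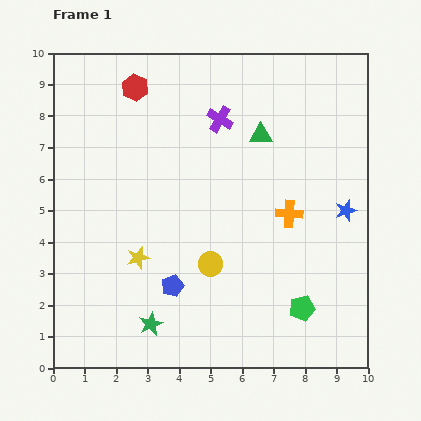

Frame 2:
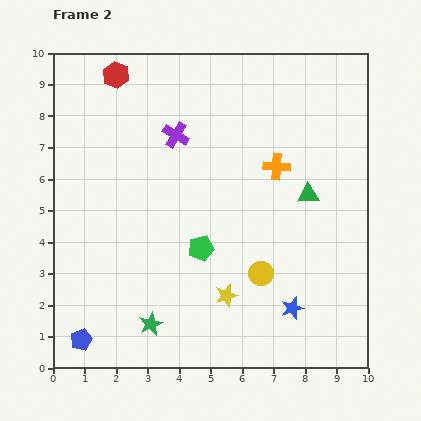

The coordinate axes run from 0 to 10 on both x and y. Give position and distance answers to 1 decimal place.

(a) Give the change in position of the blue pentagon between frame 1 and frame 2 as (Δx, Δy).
(-2.9, -1.7)

The blue pentagon was at (3.8, 2.6) in frame 1 and (0.9, 0.9) in frame 2.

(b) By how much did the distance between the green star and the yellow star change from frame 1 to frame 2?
+0.5

Distance in frame 1: 2.1. Distance in frame 2: 2.6.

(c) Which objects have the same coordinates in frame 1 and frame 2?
the green star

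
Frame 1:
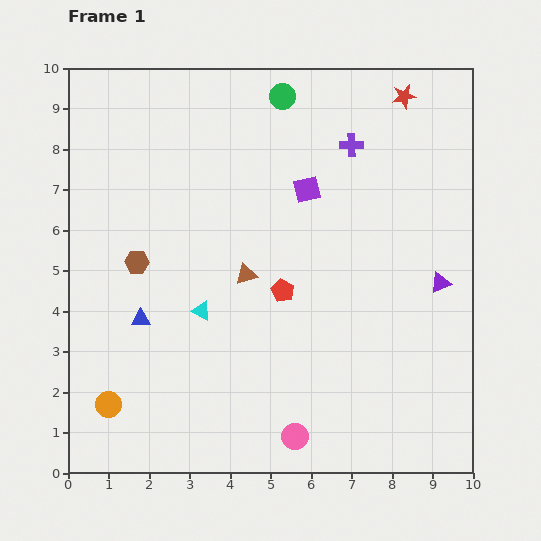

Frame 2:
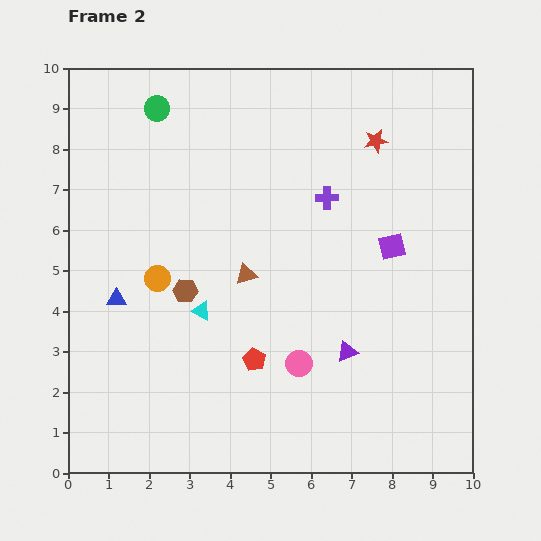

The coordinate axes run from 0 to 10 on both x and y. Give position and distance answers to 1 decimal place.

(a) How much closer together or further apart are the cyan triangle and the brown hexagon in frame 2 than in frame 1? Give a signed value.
-1.4

Distance in frame 1: 2.0. Distance in frame 2: 0.6.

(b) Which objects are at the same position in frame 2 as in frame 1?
the cyan triangle, the brown triangle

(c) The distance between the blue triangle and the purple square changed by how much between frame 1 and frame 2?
+1.7

Distance in frame 1: 5.2. Distance in frame 2: 6.9.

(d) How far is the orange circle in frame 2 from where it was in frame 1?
3.3

The orange circle moved from (1.0, 1.7) to (2.2, 4.8), a distance of √(1.2² + 3.1²) ≈ 3.3.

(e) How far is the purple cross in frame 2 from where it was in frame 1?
1.4

The purple cross moved from (7.0, 8.1) to (6.4, 6.8), a distance of √(0.6² + 1.3²) ≈ 1.4.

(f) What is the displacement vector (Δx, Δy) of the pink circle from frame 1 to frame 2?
(0.1, 1.8)

The pink circle was at (5.6, 0.9) in frame 1 and (5.7, 2.7) in frame 2.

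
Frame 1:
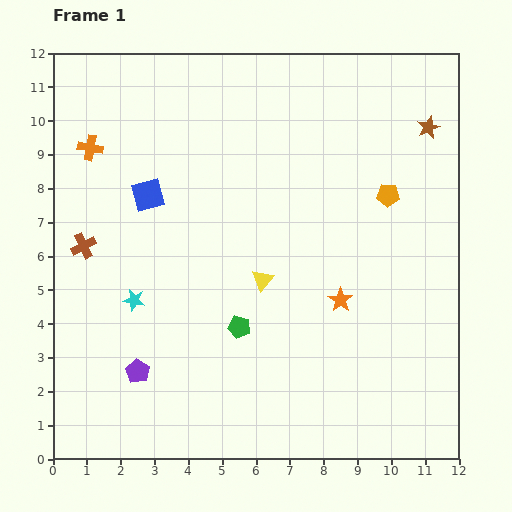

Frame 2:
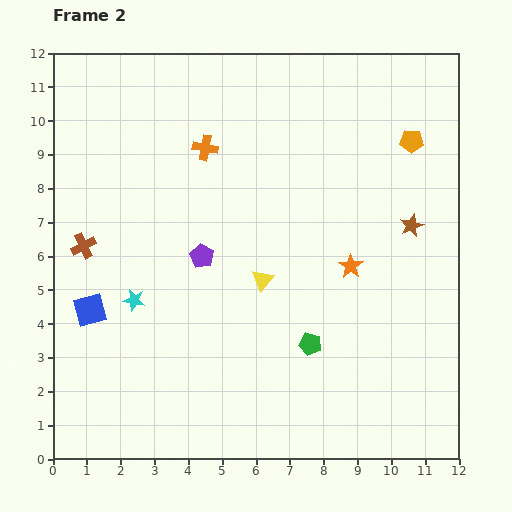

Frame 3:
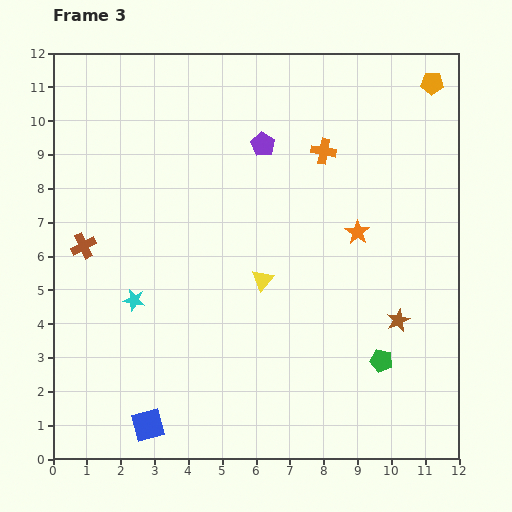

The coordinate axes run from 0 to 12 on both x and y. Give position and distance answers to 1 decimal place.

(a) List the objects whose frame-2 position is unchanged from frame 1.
the cyan star, the yellow triangle, the brown cross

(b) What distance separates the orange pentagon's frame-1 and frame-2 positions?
1.7

The orange pentagon moved from (9.9, 7.8) to (10.6, 9.4), a distance of √(0.7² + 1.6²) ≈ 1.7.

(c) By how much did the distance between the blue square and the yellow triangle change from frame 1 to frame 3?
+1.3

Distance in frame 1: 4.2. Distance in frame 3: 5.5.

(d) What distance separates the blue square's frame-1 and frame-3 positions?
6.8

The blue square moved from (2.8, 7.8) to (2.8, 1.0), a distance of √(0.0² + 6.8²) ≈ 6.8.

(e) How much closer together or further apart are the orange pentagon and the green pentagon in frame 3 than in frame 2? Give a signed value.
+1.6

Distance in frame 2: 6.7. Distance in frame 3: 8.3.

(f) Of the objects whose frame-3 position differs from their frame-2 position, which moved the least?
the orange star

(moved 1.0)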